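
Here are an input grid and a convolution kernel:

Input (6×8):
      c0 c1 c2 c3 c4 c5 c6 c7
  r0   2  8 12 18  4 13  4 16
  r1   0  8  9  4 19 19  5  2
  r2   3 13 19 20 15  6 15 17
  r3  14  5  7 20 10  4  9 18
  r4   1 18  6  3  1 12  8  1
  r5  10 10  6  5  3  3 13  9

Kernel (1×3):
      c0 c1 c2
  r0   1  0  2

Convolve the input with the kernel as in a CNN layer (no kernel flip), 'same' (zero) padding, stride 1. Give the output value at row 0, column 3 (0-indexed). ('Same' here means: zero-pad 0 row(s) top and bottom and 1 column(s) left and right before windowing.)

The receptive field on the zero-padded input at this output position is [12 18 4]. Elementwise product with the kernel and sum: 12·1 + 4·2.

20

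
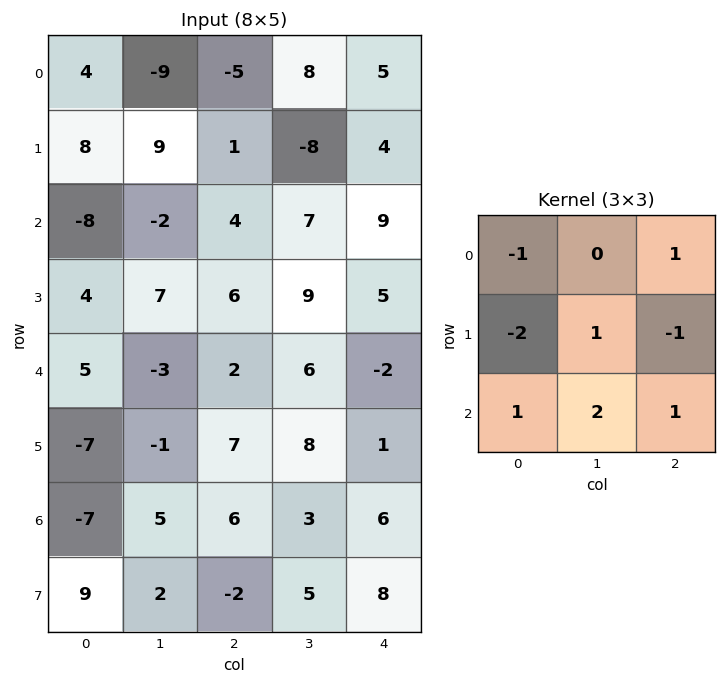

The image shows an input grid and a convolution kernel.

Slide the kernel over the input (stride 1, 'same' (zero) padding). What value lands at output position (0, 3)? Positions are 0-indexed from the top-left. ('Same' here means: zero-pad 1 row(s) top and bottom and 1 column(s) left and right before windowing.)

The receptive field on the zero-padded input at this output position is [0 0 0 / -5 8 5 / 1 -8 4]. Elementwise product with the kernel and sum: 0·-1 + 0·1 + -5·-2 + 8·1 + 5·-1 + 1·1 + -8·2 + 4·1.

2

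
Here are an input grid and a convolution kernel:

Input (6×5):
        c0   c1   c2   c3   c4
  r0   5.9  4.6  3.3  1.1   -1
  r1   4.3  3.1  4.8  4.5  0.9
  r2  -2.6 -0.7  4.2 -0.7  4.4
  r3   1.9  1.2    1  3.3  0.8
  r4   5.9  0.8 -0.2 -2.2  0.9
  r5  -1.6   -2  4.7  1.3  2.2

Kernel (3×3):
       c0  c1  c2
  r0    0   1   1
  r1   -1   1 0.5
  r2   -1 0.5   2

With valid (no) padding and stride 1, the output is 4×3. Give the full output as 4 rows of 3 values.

Output[0,0]: The receptive field on the input at this output position is [5.9 4.6 3.3 / 4.3 3.1 4.8 / -2.6 -0.7 4.2]. Elementwise product with the kernel and sum: 4.6·1 + 3.3·1 + 4.3·-1 + 3.1·1 + 4.8·0.5 + -2.6·-1 + -0.7·0.5 + 4.2·2.

19.75 9.75 4.5
12.6 19.75 4.95
-2.6 -0.35 7.3
7 9.15 2.9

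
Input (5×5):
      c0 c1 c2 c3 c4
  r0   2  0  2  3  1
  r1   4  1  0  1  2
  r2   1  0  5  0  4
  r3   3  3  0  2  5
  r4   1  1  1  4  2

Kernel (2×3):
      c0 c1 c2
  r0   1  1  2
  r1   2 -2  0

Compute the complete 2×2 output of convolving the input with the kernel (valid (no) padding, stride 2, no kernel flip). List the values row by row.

Output[0,0]: The receptive field on the input at this output position is [2 0 2 / 4 1 0]. Elementwise product with the kernel and sum: 2·1 + 0·1 + 2·2 + 4·2 + 1·-2.
Output[0,1]: The receptive field on the input at this output position is [2 3 1 / 0 1 2]. Elementwise product with the kernel and sum: 2·1 + 3·1 + 1·2 + 0·2 + 1·-2.

12 5
11 9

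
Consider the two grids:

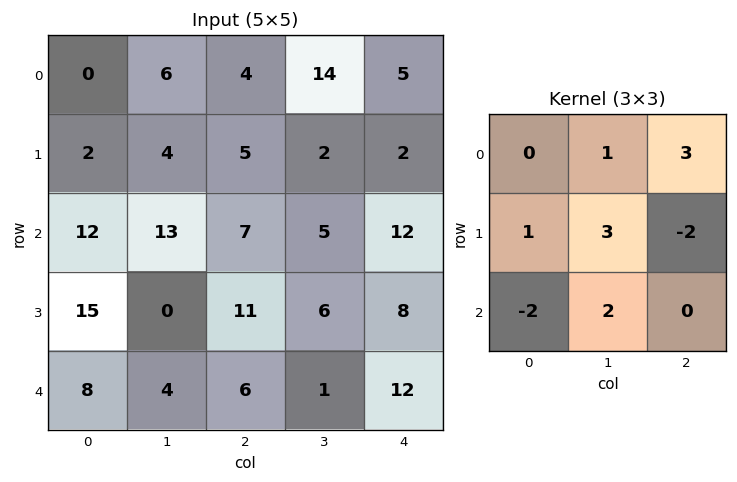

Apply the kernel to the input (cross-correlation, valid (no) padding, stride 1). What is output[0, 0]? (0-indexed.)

The receptive field on the input at this output position is [0 6 4 / 2 4 5 / 12 13 7]. Elementwise product with the kernel and sum: 6·1 + 4·3 + 2·1 + 4·3 + 5·-2 + 12·-2 + 13·2.

24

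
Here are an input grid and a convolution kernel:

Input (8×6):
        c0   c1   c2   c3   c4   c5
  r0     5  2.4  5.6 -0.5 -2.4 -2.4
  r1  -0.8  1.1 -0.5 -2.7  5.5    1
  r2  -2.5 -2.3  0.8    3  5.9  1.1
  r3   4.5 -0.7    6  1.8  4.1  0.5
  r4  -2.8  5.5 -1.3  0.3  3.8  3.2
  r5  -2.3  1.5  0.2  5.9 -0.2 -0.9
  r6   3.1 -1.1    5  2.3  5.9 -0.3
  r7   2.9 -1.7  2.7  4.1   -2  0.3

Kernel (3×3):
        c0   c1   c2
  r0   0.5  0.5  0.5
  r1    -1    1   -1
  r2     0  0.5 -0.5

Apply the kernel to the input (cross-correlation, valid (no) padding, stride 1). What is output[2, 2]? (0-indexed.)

-5.2

The receptive field on the input at this output position is [0.8 3 5.9 / 6 1.8 4.1 / -1.3 0.3 3.8]. Elementwise product with the kernel and sum: 0.8·0.5 + 3·0.5 + 5.9·0.5 + 6·-1 + 1.8·1 + 4.1·-1 + 0.3·0.5 + 3.8·-0.5.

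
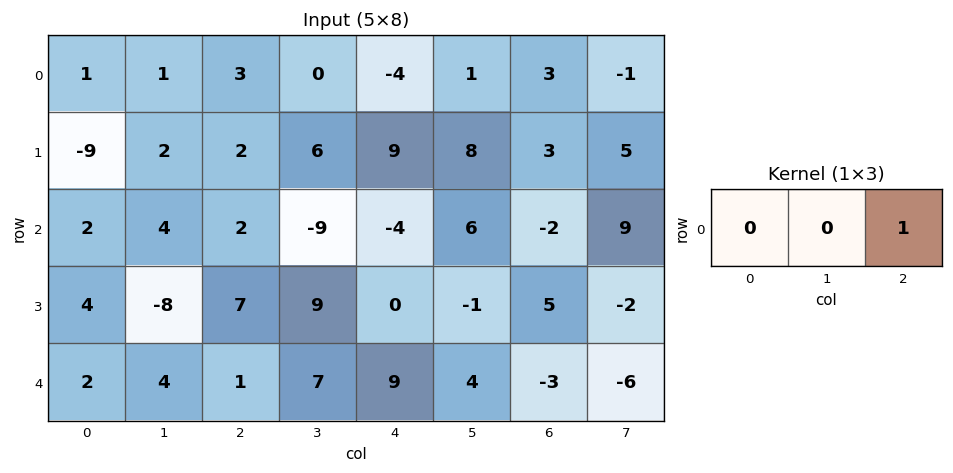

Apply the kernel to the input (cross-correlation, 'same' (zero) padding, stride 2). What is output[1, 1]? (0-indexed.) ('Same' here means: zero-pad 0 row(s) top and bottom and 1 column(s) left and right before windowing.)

-9

The receptive field on the zero-padded input at this output position is [4 2 -9]. Elementwise product with the kernel and sum: -9·1.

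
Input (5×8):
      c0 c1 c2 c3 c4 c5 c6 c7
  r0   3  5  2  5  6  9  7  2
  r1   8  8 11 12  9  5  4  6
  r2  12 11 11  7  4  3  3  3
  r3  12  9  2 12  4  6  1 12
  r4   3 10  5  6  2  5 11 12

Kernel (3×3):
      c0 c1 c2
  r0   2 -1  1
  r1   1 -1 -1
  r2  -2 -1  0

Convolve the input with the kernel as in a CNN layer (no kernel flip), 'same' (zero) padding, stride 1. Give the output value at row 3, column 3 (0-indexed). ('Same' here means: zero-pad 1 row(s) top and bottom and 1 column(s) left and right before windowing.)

The receptive field on the zero-padded input at this output position is [11 7 4 / 2 12 4 / 5 6 2]. Elementwise product with the kernel and sum: 11·2 + 7·-1 + 4·1 + 2·1 + 12·-1 + 4·-1 + 5·-2 + 6·-1.

-11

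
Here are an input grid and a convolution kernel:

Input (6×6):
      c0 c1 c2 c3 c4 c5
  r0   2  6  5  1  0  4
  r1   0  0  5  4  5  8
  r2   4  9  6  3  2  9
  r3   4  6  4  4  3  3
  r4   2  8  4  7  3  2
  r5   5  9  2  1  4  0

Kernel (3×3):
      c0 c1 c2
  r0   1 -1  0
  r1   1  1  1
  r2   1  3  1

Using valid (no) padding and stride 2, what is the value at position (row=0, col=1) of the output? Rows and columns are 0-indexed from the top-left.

The receptive field on the input at this output position is [5 1 0 / 5 4 5 / 6 3 2]. Elementwise product with the kernel and sum: 5·1 + 1·-1 + 5·1 + 4·1 + 5·1 + 6·1 + 3·3 + 2·1.

35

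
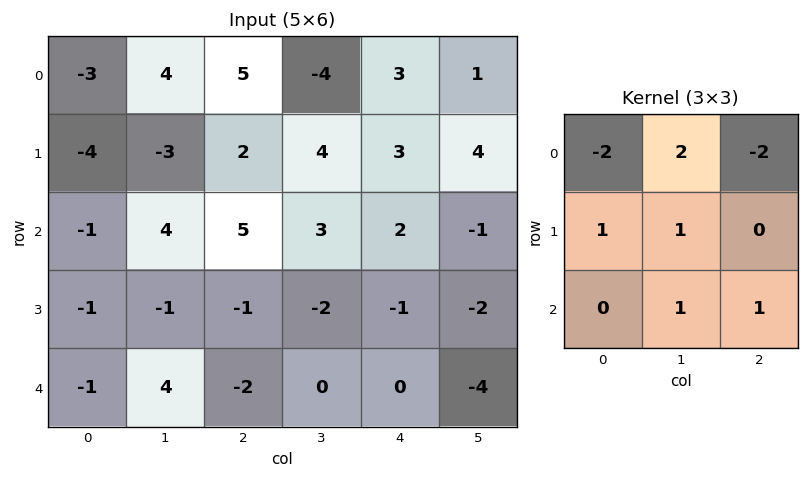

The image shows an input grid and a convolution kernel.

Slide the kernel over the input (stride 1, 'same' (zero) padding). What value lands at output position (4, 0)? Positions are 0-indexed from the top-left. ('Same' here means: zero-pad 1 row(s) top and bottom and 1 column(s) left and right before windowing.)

The receptive field on the zero-padded input at this output position is [0 -1 -1 / 0 -1 4 / 0 0 0]. Elementwise product with the kernel and sum: 0·-2 + -1·2 + -1·-2 + 0·1 + -1·1 + 0·1 + 0·1.

-1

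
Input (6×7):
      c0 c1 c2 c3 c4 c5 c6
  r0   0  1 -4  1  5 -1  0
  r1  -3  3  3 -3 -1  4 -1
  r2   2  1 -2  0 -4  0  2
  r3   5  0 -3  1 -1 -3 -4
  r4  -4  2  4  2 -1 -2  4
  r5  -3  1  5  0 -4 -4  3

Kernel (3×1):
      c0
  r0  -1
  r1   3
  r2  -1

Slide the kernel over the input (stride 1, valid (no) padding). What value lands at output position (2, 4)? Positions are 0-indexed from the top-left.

The receptive field on the input at this output position is [-4 / -1 / -1]. Elementwise product with the kernel and sum: -4·-1 + -1·3 + -1·-1.

2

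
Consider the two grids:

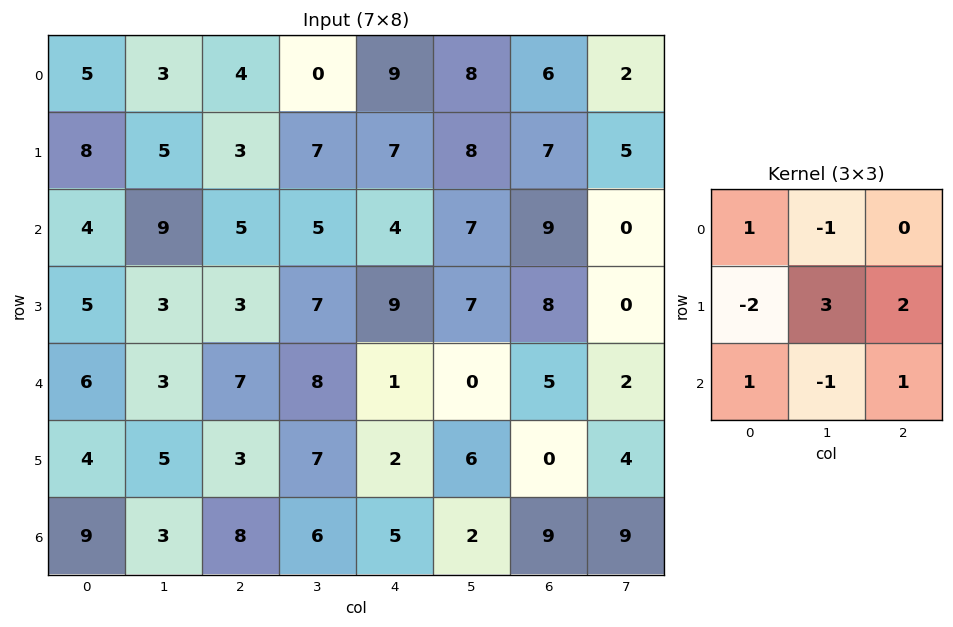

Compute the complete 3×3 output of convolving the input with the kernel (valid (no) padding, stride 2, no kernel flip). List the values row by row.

7 37 31
10 33 22
30 25 27

Output[0,0]: The receptive field on the input at this output position is [5 3 4 / 8 5 3 / 4 9 5]. Elementwise product with the kernel and sum: 5·1 + 3·-1 + 8·-2 + 5·3 + 3·2 + 4·1 + 9·-1 + 5·1.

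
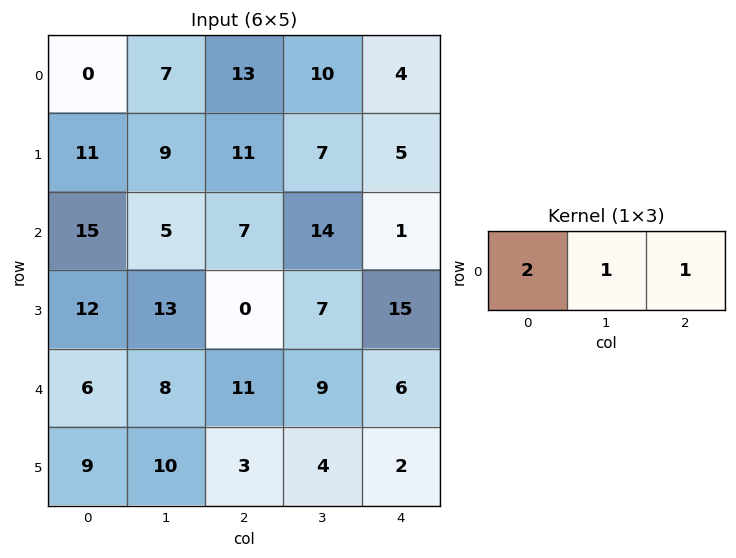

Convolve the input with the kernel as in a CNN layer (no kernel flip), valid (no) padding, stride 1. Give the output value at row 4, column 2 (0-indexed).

The receptive field on the input at this output position is [11 9 6]. Elementwise product with the kernel and sum: 11·2 + 9·1 + 6·1.

37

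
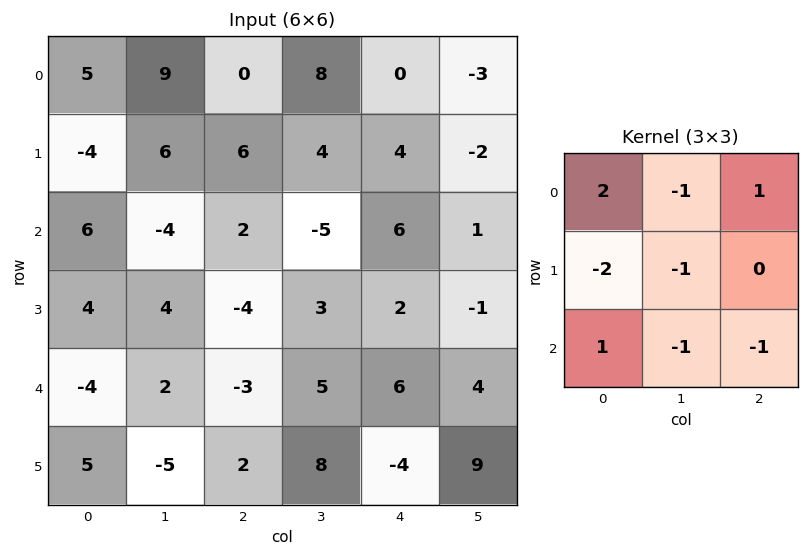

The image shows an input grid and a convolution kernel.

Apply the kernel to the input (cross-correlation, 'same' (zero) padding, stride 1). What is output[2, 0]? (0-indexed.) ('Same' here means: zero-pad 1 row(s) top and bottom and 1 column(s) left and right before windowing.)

The receptive field on the zero-padded input at this output position is [0 -4 6 / 0 6 -4 / 0 4 4]. Elementwise product with the kernel and sum: 0·2 + -4·-1 + 6·1 + 0·-2 + 6·-1 + 0·1 + 4·-1 + 4·-1.

-4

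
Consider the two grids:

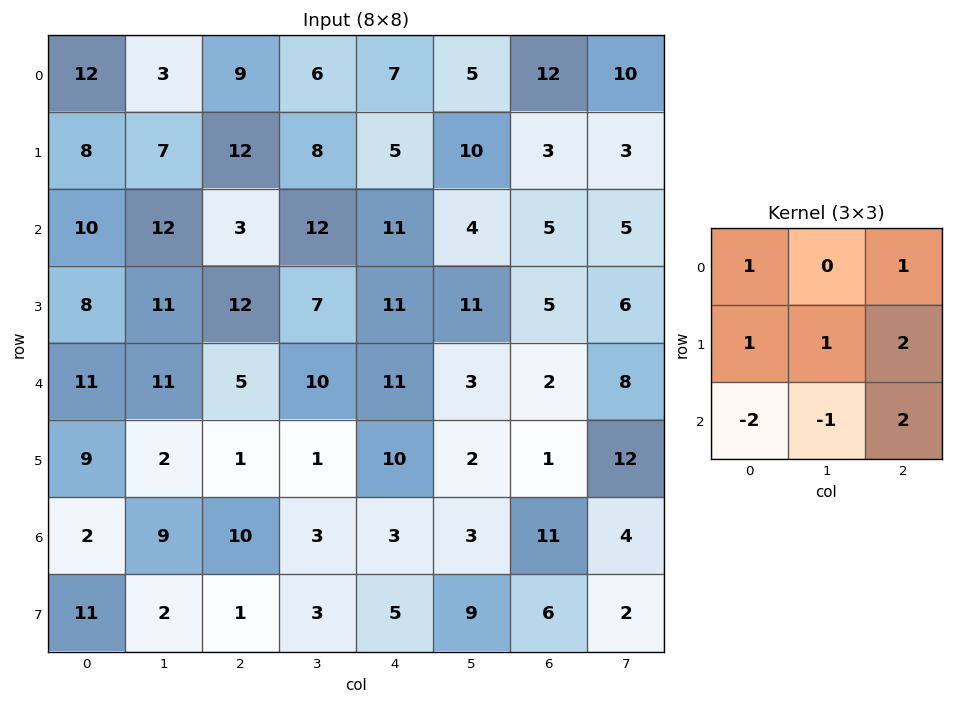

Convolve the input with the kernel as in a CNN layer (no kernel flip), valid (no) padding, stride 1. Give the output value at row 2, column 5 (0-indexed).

The receptive field on the input at this output position is [4 5 5 / 11 5 6 / 3 2 8]. Elementwise product with the kernel and sum: 4·1 + 5·1 + 11·1 + 5·1 + 6·2 + 3·-2 + 2·-1 + 8·2.

45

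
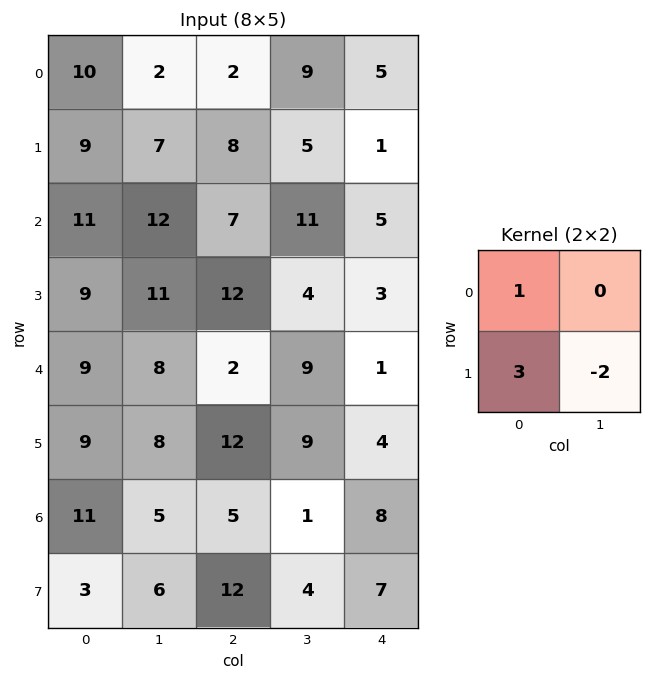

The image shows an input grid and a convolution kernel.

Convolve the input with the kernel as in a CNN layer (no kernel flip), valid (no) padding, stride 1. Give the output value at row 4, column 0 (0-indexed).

20

The receptive field on the input at this output position is [9 8 / 9 8]. Elementwise product with the kernel and sum: 9·1 + 9·3 + 8·-2.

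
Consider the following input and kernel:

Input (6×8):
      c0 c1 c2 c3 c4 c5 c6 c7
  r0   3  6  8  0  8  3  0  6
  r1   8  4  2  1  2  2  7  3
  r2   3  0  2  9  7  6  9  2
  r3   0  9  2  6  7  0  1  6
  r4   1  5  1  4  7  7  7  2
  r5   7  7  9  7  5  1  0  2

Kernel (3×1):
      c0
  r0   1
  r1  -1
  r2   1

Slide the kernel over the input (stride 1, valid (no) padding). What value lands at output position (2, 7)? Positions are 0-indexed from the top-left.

-2

The receptive field on the input at this output position is [2 / 6 / 2]. Elementwise product with the kernel and sum: 2·1 + 6·-1 + 2·1.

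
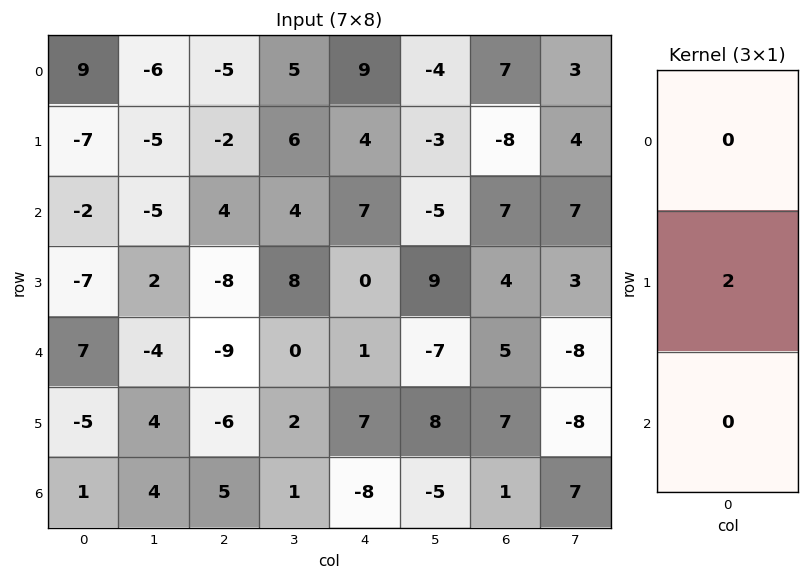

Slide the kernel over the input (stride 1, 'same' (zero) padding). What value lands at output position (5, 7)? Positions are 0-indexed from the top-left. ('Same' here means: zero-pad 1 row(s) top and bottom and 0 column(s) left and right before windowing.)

-16

The receptive field on the zero-padded input at this output position is [-8 / -8 / 7]. Elementwise product with the kernel and sum: -8·2.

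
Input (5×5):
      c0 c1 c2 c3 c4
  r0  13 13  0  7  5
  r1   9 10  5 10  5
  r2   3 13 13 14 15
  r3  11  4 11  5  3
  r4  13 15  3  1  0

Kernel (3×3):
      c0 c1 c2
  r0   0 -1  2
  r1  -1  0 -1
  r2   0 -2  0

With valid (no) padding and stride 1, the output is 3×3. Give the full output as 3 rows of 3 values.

-53 -32 -35
-24 -34 -38
-39 0 0

Output[0,0]: The receptive field on the input at this output position is [13 13 0 / 9 10 5 / 3 13 13]. Elementwise product with the kernel and sum: 13·-1 + 0·2 + 9·-1 + 5·-1 + 13·-2.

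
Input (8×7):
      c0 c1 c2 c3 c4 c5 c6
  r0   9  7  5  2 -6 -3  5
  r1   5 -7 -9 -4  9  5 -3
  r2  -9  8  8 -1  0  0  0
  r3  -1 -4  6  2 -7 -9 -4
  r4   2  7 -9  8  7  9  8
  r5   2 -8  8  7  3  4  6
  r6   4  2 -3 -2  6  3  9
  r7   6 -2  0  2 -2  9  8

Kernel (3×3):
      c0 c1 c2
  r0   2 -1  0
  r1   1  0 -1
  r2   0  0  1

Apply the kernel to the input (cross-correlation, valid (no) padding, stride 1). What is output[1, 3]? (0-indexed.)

The receptive field on the input at this output position is [-4 9 5 / -1 0 0 / 2 -7 -9]. Elementwise product with the kernel and sum: -4·2 + 9·-1 + -1·1 + 0·-1 + -9·1.

-27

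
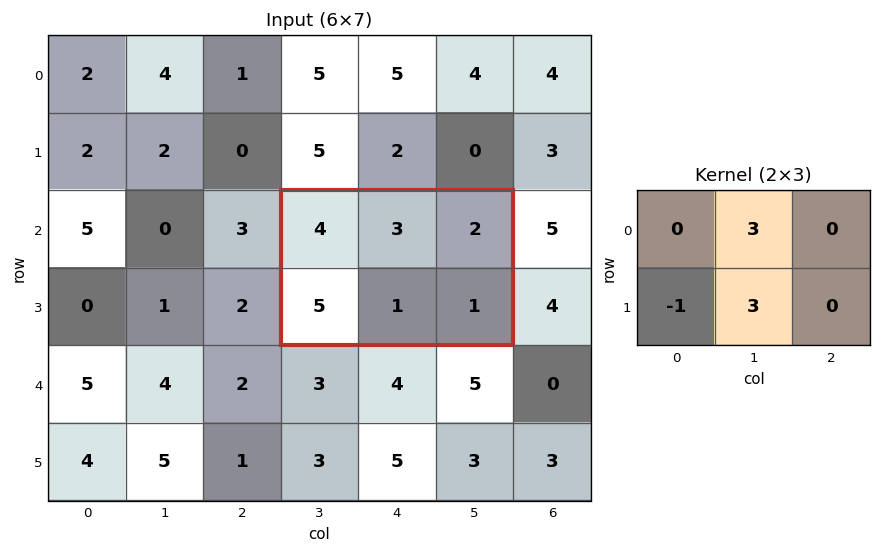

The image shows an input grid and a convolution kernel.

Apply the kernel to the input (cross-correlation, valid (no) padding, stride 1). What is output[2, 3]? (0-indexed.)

The receptive field on the input at this output position is [4 3 2 / 5 1 1]. Elementwise product with the kernel and sum: 3·3 + 5·-1 + 1·3.

7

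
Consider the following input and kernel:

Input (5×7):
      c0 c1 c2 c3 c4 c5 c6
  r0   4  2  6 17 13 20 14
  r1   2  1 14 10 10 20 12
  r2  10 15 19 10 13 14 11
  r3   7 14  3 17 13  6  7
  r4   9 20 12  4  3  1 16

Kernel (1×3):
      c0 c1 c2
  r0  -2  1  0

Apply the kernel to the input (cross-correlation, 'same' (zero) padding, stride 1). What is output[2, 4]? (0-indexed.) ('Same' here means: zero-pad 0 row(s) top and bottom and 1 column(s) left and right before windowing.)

-7

The receptive field on the zero-padded input at this output position is [10 13 14]. Elementwise product with the kernel and sum: 10·-2 + 13·1.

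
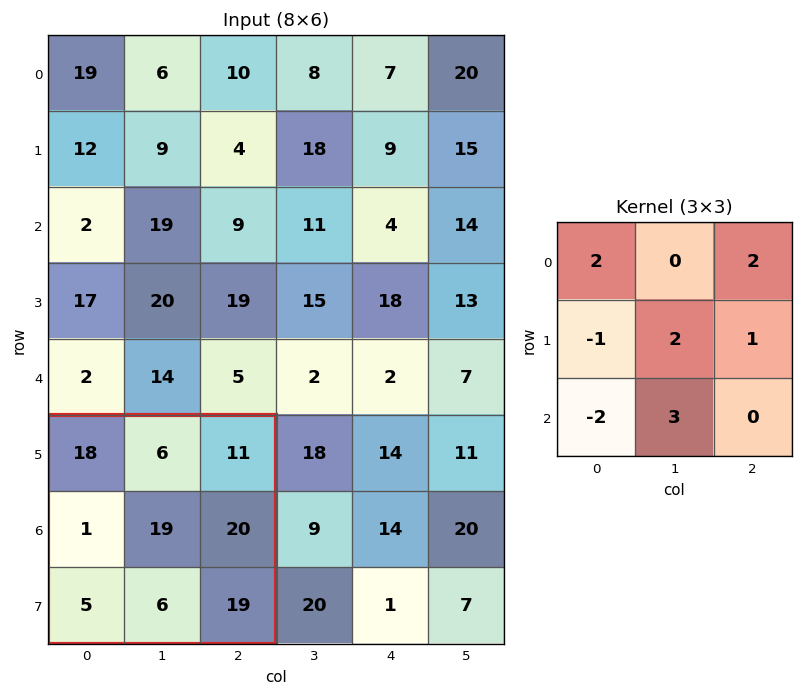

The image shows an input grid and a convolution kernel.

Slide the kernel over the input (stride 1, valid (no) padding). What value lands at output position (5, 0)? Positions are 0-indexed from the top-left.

The receptive field on the input at this output position is [18 6 11 / 1 19 20 / 5 6 19]. Elementwise product with the kernel and sum: 18·2 + 11·2 + 1·-1 + 19·2 + 20·1 + 5·-2 + 6·3.

123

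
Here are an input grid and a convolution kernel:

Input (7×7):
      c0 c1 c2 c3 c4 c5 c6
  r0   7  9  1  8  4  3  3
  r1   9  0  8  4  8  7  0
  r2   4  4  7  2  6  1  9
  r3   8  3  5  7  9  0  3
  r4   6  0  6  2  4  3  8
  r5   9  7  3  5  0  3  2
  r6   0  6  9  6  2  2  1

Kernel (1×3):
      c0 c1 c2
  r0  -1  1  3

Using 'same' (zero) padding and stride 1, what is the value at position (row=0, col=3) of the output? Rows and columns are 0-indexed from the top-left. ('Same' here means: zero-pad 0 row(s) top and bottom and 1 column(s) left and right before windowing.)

19

The receptive field on the zero-padded input at this output position is [1 8 4]. Elementwise product with the kernel and sum: 1·-1 + 8·1 + 4·3.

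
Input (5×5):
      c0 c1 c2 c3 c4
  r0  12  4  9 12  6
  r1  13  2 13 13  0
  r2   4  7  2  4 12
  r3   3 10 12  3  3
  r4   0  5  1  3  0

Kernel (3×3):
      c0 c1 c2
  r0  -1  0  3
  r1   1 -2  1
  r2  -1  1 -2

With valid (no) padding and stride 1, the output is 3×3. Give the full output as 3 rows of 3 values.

Output[0,0]: The receptive field on the input at this output position is [12 4 9 / 13 2 13 / 4 7 2]. Elementwise product with the kernel and sum: 12·-1 + 9·3 + 13·1 + 2·-2 + 13·1 + 4·-1 + 7·1 + 2·-2.

36 8 -26
1 40 -22
0 -16 45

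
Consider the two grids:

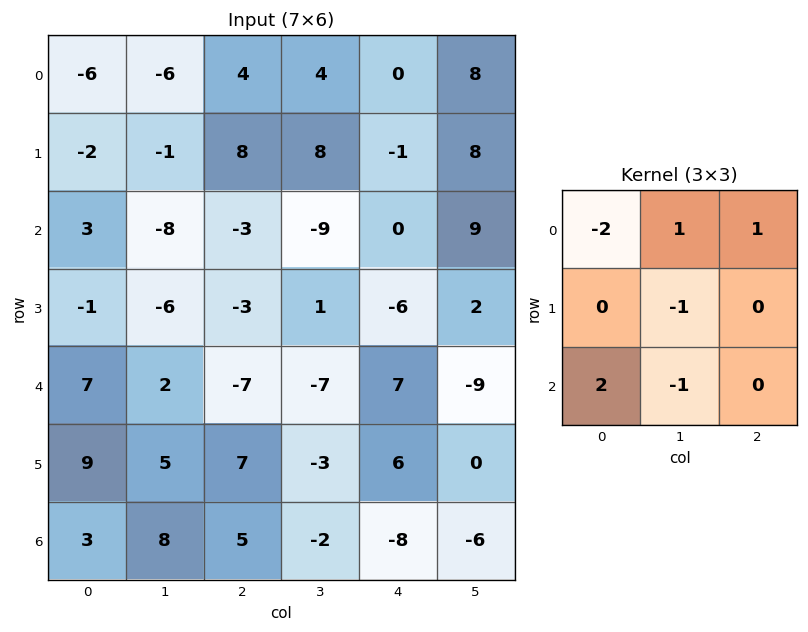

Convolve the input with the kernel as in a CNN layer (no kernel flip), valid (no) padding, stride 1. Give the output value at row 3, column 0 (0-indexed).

4

The receptive field on the input at this output position is [-1 -6 -3 / 7 2 -7 / 9 5 7]. Elementwise product with the kernel and sum: -1·-2 + -6·1 + -3·1 + 2·-1 + 9·2 + 5·-1.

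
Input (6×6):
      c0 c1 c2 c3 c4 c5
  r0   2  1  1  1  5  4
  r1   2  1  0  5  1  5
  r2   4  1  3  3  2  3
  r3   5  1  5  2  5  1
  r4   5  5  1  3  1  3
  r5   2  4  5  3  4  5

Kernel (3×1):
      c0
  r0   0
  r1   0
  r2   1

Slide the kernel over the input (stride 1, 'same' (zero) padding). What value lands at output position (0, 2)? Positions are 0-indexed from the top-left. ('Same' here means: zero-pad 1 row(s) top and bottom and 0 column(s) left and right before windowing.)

The receptive field on the zero-padded input at this output position is [0 / 1 / 0]. Elementwise product with the kernel and sum: 0·1.

0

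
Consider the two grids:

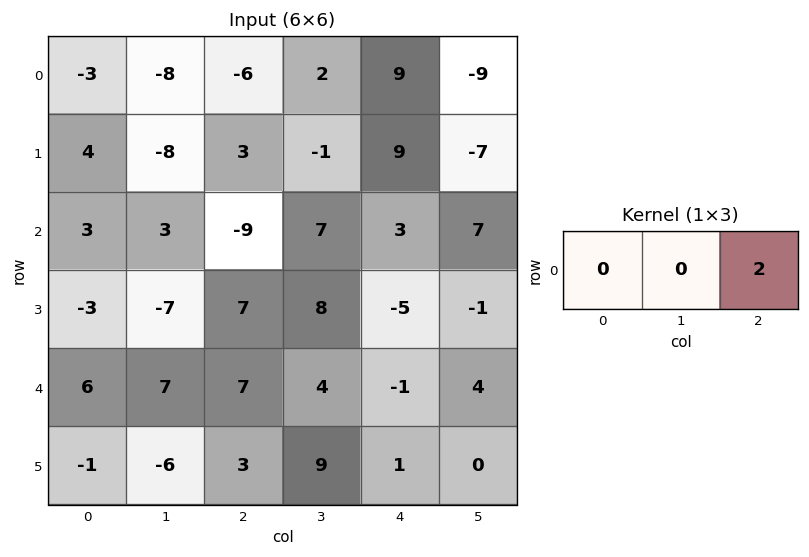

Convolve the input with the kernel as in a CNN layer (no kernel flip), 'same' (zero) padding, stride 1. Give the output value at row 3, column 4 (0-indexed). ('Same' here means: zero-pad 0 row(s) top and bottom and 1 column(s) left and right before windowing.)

The receptive field on the zero-padded input at this output position is [8 -5 -1]. Elementwise product with the kernel and sum: -1·2.

-2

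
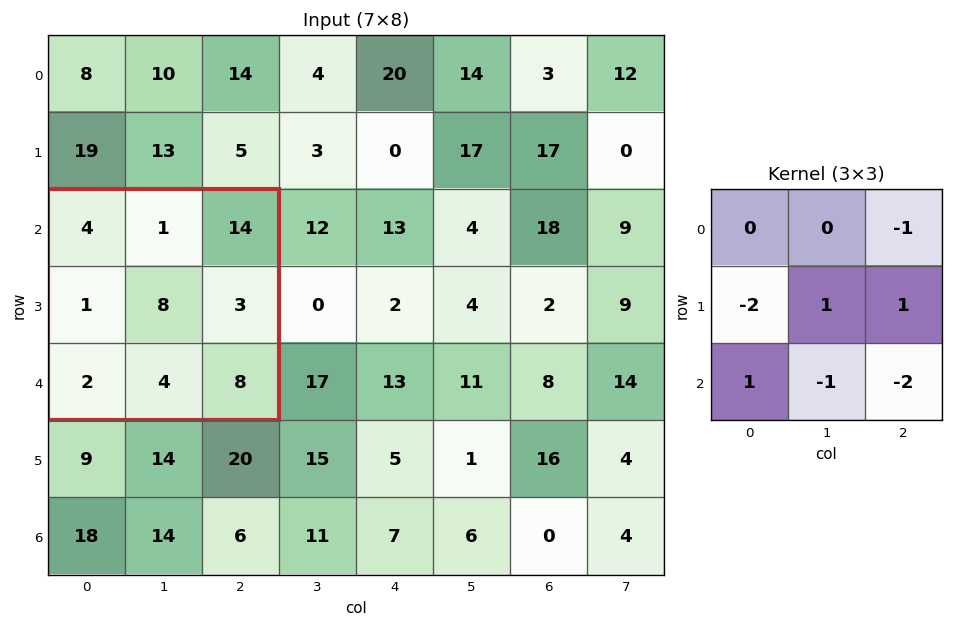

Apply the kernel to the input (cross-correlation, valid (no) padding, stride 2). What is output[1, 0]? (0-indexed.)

The receptive field on the input at this output position is [4 1 14 / 1 8 3 / 2 4 8]. Elementwise product with the kernel and sum: 14·-1 + 1·-2 + 8·1 + 3·1 + 2·1 + 4·-1 + 8·-2.

-23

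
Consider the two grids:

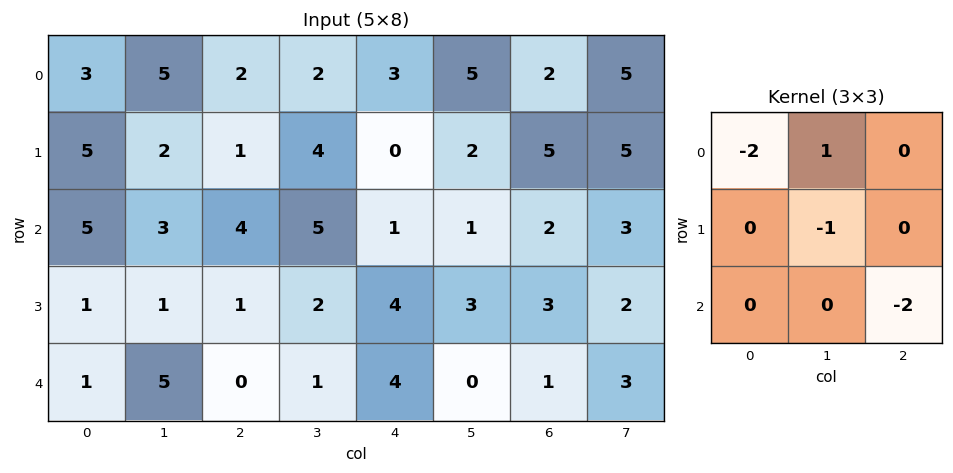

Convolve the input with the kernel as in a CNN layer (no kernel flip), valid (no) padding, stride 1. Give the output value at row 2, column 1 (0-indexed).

The receptive field on the input at this output position is [3 4 5 / 1 1 2 / 5 0 1]. Elementwise product with the kernel and sum: 3·-2 + 4·1 + 1·-1 + 1·-2.

-5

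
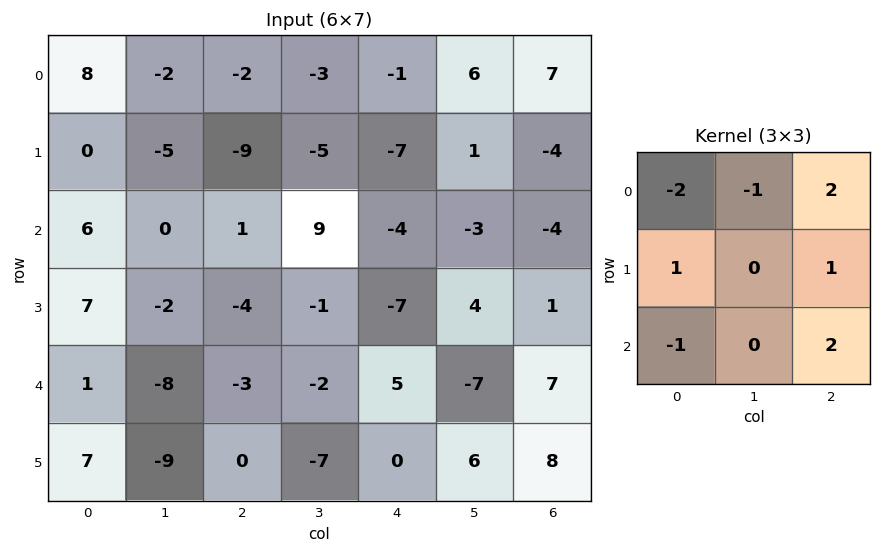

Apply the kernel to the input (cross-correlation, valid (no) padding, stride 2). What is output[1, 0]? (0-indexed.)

-14

The receptive field on the input at this output position is [6 0 1 / 7 -2 -4 / 1 -8 -3]. Elementwise product with the kernel and sum: 6·-2 + 0·-1 + 1·2 + 7·1 + -4·1 + 1·-1 + -3·2.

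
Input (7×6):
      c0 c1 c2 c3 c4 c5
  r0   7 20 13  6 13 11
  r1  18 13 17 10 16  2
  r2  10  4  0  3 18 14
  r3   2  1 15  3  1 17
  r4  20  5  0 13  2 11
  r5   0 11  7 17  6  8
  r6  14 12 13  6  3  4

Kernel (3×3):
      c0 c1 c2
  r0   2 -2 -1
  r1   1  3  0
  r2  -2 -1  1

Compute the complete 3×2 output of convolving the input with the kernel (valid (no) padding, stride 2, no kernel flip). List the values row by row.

-6 63
-28 -11
36 1

Output[0,0]: The receptive field on the input at this output position is [7 20 13 / 18 13 17 / 10 4 0]. Elementwise product with the kernel and sum: 7·2 + 20·-2 + 13·-1 + 18·1 + 13·3 + 10·-2 + 4·-1 + 0·1.
Output[0,1]: The receptive field on the input at this output position is [13 6 13 / 17 10 16 / 0 3 18]. Elementwise product with the kernel and sum: 13·2 + 6·-2 + 13·-1 + 17·1 + 10·3 + 0·-2 + 3·-1 + 18·1.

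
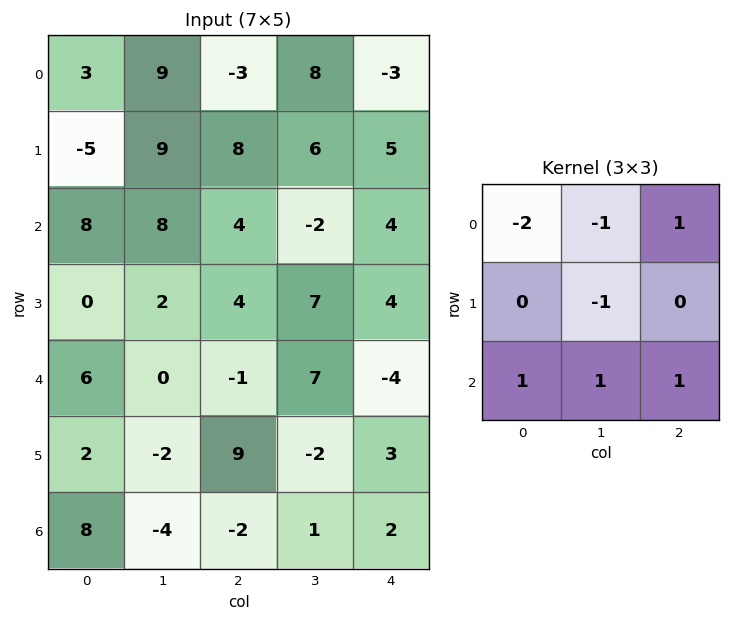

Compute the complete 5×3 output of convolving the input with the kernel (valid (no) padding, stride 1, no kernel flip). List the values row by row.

-7 -5 -5
7 -11 0
-17 -20 -7
11 5 -8
-9 -6 -6

Output[0,0]: The receptive field on the input at this output position is [3 9 -3 / -5 9 8 / 8 8 4]. Elementwise product with the kernel and sum: 3·-2 + 9·-1 + -3·1 + 9·-1 + 8·1 + 8·1 + 4·1.
Output[0,1]: The receptive field on the input at this output position is [9 -3 8 / 9 8 6 / 8 4 -2]. Elementwise product with the kernel and sum: 9·-2 + -3·-1 + 8·1 + 8·-1 + 8·1 + 4·1 + -2·1.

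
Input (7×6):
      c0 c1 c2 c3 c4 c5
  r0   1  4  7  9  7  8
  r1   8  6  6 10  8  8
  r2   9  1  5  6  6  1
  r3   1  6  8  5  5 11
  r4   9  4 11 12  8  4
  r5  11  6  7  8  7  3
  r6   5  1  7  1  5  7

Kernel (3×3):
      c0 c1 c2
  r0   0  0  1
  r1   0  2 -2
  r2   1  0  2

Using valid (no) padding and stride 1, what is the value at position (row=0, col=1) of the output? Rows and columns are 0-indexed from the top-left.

14

The receptive field on the input at this output position is [4 7 9 / 6 6 10 / 1 5 6]. Elementwise product with the kernel and sum: 9·1 + 6·2 + 10·-2 + 1·1 + 6·2.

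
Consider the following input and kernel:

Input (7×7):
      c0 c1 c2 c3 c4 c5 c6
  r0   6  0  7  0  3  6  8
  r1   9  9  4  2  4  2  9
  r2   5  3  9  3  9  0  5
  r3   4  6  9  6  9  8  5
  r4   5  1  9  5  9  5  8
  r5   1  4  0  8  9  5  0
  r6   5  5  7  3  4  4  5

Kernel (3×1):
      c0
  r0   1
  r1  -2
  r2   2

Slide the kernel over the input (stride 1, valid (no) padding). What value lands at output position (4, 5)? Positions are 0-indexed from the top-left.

The receptive field on the input at this output position is [5 / 5 / 4]. Elementwise product with the kernel and sum: 5·1 + 5·-2 + 4·2.

3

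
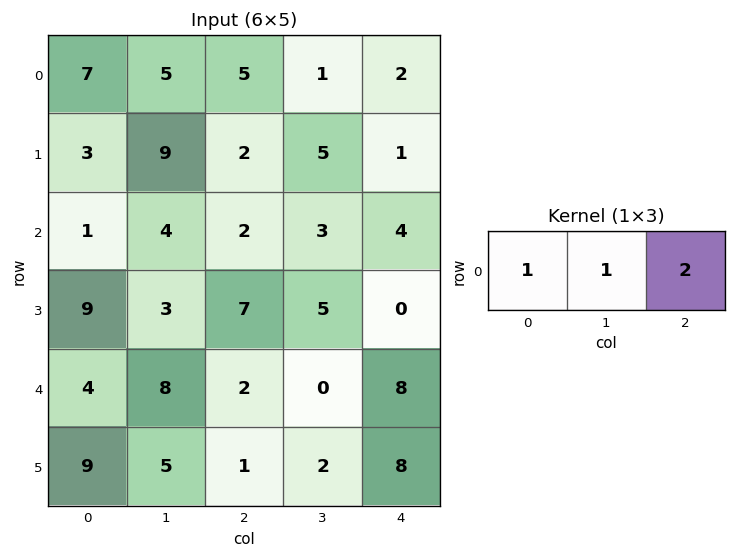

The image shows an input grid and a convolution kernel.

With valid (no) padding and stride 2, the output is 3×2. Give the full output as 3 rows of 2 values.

Output[0,0]: The receptive field on the input at this output position is [7 5 5]. Elementwise product with the kernel and sum: 7·1 + 5·1 + 5·2.

22 10
9 13
16 18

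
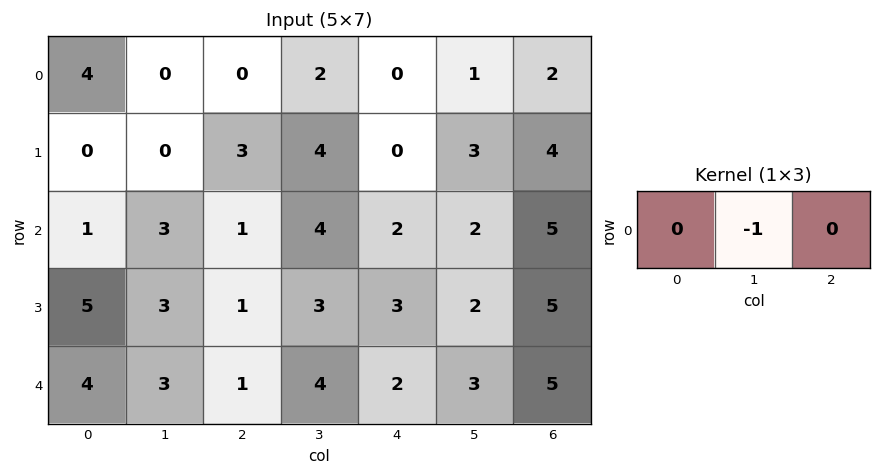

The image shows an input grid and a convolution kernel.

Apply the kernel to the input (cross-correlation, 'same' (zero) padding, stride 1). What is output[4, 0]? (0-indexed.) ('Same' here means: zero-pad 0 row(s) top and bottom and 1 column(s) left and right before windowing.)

The receptive field on the zero-padded input at this output position is [0 4 3]. Elementwise product with the kernel and sum: 4·-1.

-4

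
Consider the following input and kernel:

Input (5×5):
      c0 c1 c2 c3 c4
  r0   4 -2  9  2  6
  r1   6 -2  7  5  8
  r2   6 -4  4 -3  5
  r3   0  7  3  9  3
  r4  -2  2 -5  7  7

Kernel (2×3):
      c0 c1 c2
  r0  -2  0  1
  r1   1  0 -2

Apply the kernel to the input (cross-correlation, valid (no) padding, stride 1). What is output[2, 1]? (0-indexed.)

The receptive field on the input at this output position is [-4 4 -3 / 7 3 9]. Elementwise product with the kernel and sum: -4·-2 + -3·1 + 7·1 + 9·-2.

-6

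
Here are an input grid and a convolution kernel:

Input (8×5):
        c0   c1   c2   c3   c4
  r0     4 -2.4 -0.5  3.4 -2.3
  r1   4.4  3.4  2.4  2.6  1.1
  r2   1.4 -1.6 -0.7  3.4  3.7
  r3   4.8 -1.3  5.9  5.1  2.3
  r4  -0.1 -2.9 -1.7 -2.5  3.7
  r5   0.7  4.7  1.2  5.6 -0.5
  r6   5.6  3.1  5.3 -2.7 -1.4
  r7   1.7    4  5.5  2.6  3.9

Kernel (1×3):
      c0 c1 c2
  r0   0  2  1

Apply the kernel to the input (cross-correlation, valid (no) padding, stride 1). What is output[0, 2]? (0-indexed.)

The receptive field on the input at this output position is [-0.5 3.4 -2.3]. Elementwise product with the kernel and sum: 3.4·2 + -2.3·1.

4.5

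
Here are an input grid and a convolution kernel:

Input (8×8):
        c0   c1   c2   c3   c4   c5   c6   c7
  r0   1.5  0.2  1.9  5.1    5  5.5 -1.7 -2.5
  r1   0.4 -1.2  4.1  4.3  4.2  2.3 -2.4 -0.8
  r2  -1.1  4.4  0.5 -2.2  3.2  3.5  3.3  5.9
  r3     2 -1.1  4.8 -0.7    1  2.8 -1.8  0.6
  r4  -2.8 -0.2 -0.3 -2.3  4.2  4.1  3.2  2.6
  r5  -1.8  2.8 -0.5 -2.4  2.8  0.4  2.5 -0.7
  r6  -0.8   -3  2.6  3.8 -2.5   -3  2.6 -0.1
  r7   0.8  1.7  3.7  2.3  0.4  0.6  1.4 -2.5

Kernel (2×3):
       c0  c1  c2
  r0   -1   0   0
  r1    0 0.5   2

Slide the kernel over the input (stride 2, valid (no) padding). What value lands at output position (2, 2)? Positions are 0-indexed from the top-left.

The receptive field on the input at this output position is [4.2 4.1 3.2 / 2.8 0.4 2.5]. Elementwise product with the kernel and sum: 4.2·-1 + 0.4·0.5 + 2.5·2.

1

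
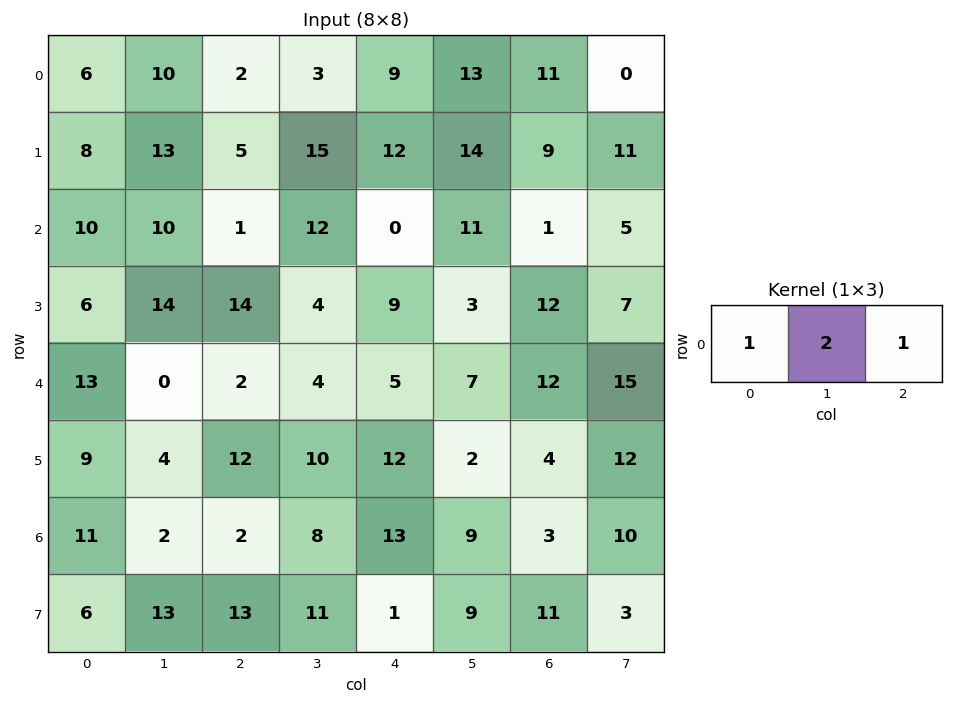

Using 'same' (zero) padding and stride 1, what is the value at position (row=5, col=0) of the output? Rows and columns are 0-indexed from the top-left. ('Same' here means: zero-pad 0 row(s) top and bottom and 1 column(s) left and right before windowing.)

The receptive field on the zero-padded input at this output position is [0 9 4]. Elementwise product with the kernel and sum: 0·1 + 9·2 + 4·1.

22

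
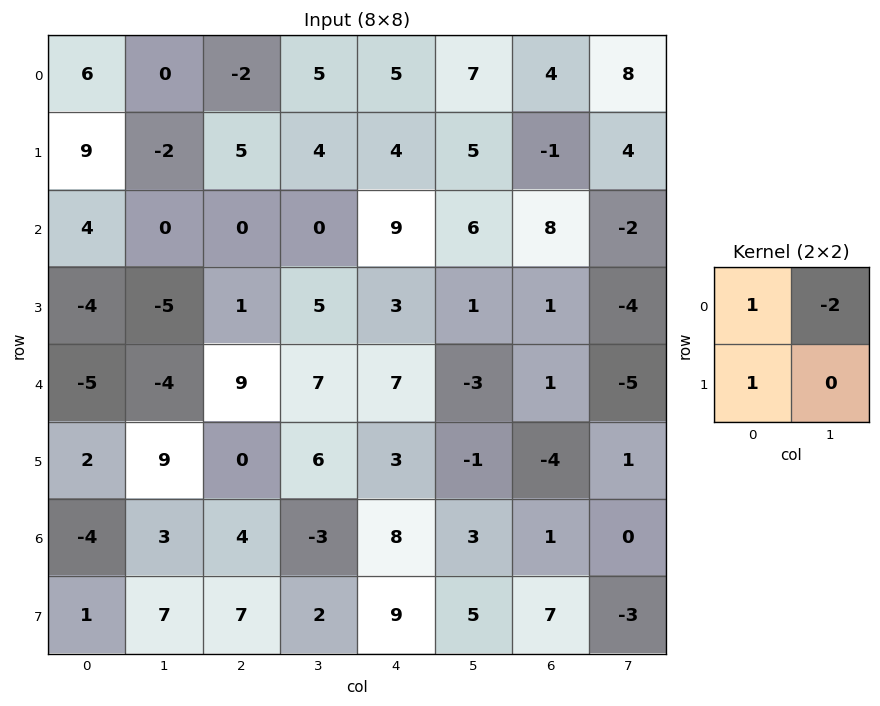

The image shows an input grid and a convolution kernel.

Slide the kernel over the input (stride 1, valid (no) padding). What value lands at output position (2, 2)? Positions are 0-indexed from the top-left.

1

The receptive field on the input at this output position is [0 0 / 1 5]. Elementwise product with the kernel and sum: 0·1 + 0·-2 + 1·1.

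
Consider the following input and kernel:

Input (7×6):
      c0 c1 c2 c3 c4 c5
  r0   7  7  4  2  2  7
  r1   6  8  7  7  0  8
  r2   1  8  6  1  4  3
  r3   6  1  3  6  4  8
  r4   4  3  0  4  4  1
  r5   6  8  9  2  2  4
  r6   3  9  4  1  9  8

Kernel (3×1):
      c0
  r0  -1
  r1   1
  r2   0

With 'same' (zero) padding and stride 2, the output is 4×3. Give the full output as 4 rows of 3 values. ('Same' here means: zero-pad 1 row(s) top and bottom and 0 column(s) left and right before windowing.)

Output[0,0]: The receptive field on the zero-padded input at this output position is [0 / 7 / 6]. Elementwise product with the kernel and sum: 0·-1 + 7·1.

7 4 2
-5 -1 4
-2 -3 0
-3 -5 7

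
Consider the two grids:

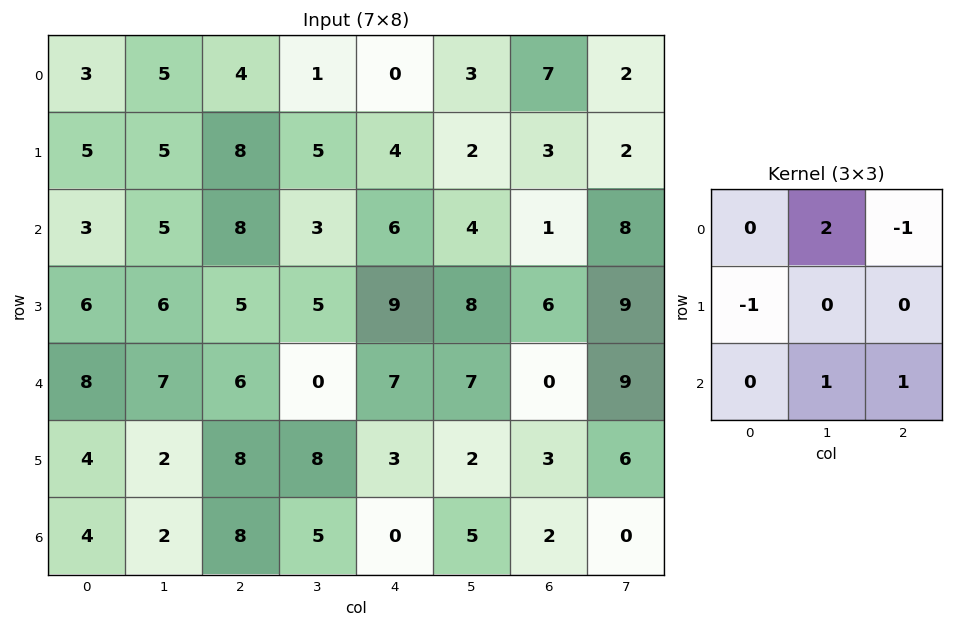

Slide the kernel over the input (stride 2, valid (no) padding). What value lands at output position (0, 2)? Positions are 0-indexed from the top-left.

The receptive field on the input at this output position is [0 3 7 / 4 2 3 / 6 4 1]. Elementwise product with the kernel and sum: 3·2 + 7·-1 + 4·-1 + 4·1 + 1·1.

0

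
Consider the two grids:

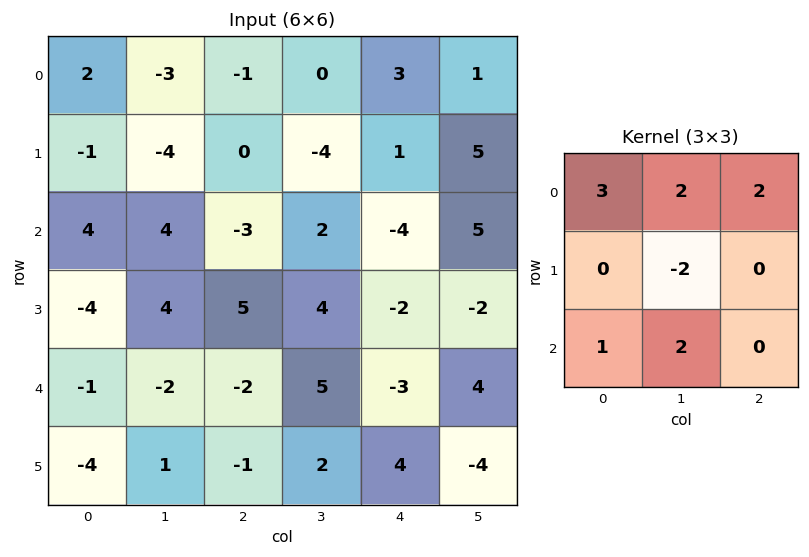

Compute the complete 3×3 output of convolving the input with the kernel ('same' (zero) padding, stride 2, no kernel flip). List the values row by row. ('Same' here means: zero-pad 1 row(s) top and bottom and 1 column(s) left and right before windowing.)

Output[0,0]: The receptive field on the zero-padded input at this output position is [0 0 0 / 0 2 -3 / 0 -1 -4]. Elementwise product with the kernel and sum: 0·3 + 0·2 + 0·2 + 2·-2 + 0·1 + -1·2.

-6 -2 -8
-26 0 8
-6 33 20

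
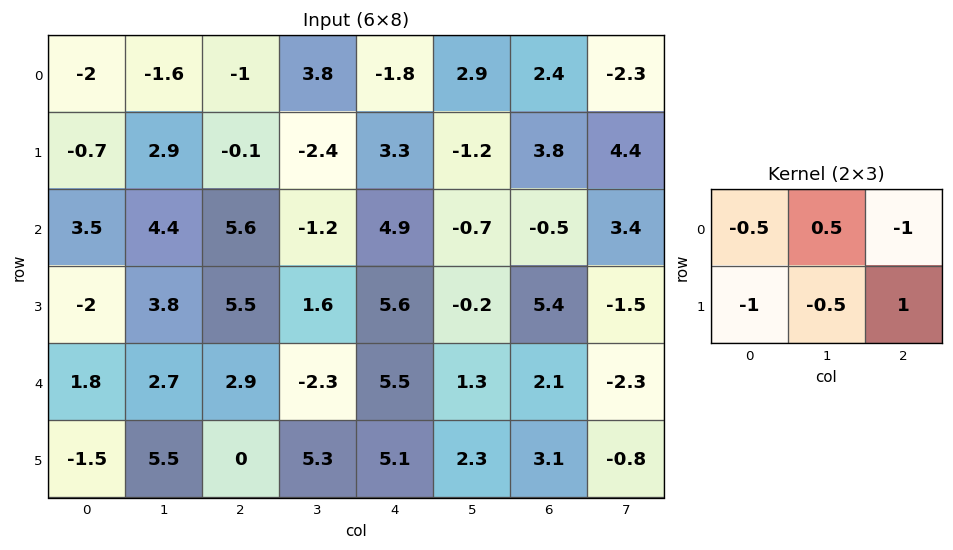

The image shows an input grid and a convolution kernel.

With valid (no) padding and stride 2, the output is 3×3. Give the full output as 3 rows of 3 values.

0.35 8.8 1.05
0.45 -9 -2.4
-3.7 -5.65 -7.35

Output[0,0]: The receptive field on the input at this output position is [-2 -1.6 -1 / -0.7 2.9 -0.1]. Elementwise product with the kernel and sum: -2·-0.5 + -1.6·0.5 + -1·-1 + -0.7·-1 + 2.9·-0.5 + -0.1·1.
Output[0,1]: The receptive field on the input at this output position is [-1 3.8 -1.8 / -0.1 -2.4 3.3]. Elementwise product with the kernel and sum: -1·-0.5 + 3.8·0.5 + -1.8·-1 + -0.1·-1 + -2.4·-0.5 + 3.3·1.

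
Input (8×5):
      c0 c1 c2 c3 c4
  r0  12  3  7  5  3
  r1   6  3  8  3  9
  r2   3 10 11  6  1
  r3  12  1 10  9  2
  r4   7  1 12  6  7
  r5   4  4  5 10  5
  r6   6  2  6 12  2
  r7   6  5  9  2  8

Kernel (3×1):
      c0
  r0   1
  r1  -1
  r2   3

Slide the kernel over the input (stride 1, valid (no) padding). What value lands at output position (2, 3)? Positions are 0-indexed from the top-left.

15

The receptive field on the input at this output position is [6 / 9 / 6]. Elementwise product with the kernel and sum: 6·1 + 9·-1 + 6·3.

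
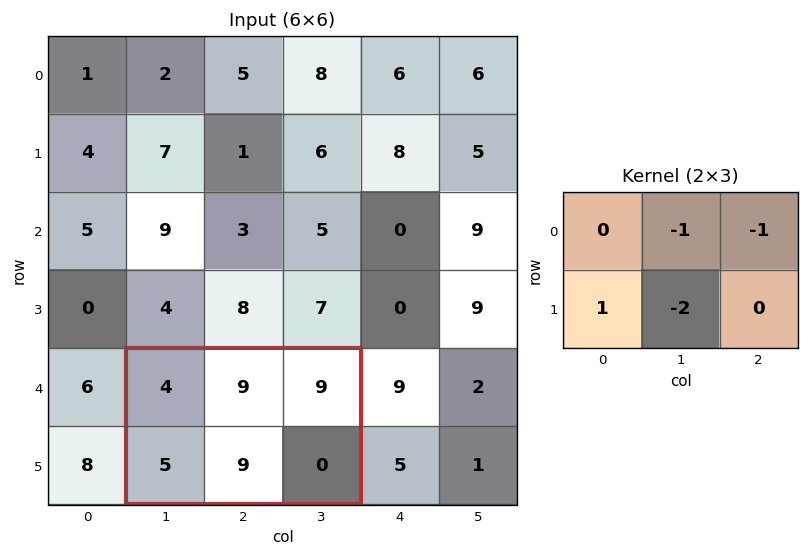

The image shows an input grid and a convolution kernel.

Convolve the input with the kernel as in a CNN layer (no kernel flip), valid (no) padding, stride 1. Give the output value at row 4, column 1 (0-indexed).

-31

The receptive field on the input at this output position is [4 9 9 / 5 9 0]. Elementwise product with the kernel and sum: 9·-1 + 9·-1 + 5·1 + 9·-2.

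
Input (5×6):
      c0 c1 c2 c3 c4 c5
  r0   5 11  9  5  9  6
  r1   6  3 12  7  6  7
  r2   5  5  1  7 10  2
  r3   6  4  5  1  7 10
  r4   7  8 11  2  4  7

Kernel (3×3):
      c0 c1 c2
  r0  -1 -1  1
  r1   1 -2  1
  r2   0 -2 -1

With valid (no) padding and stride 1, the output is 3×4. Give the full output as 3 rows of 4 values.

Output[0,0]: The receptive field on the input at this output position is [5 11 9 / 6 3 12 / 5 5 1]. Elementwise product with the kernel and sum: 5·-1 + 11·-1 + 9·1 + 6·1 + 3·-2 + 12·1 + 5·-2 + 1·-1.

-6 -38 -25 -28
-14 -9 -25 -41
-33 -28 4 -33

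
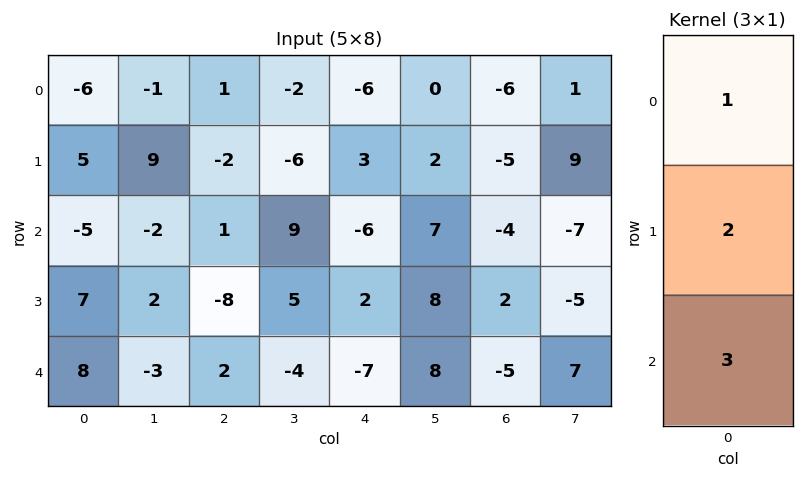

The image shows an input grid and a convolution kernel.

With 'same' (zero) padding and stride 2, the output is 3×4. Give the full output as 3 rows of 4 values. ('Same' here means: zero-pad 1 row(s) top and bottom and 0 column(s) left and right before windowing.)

3 -4 -3 -27
16 -24 -3 -7
23 -4 -12 -8

Output[0,0]: The receptive field on the zero-padded input at this output position is [0 / -6 / 5]. Elementwise product with the kernel and sum: 0·1 + -6·2 + 5·3.
Output[0,1]: The receptive field on the zero-padded input at this output position is [0 / 1 / -2]. Elementwise product with the kernel and sum: 0·1 + 1·2 + -2·3.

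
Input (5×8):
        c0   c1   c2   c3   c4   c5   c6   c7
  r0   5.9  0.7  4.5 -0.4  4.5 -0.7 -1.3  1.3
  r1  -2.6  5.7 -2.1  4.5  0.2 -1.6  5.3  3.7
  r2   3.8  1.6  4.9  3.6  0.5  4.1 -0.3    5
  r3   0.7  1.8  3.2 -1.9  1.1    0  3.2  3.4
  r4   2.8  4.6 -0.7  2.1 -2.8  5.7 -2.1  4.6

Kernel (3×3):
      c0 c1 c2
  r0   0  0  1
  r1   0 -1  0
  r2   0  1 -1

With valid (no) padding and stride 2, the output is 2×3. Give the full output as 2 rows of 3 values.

-4.5 3.1 4.7
8.4 7.3 7.5

Output[0,0]: The receptive field on the input at this output position is [5.9 0.7 4.5 / -2.6 5.7 -2.1 / 3.8 1.6 4.9]. Elementwise product with the kernel and sum: 4.5·1 + 5.7·-1 + 1.6·1 + 4.9·-1.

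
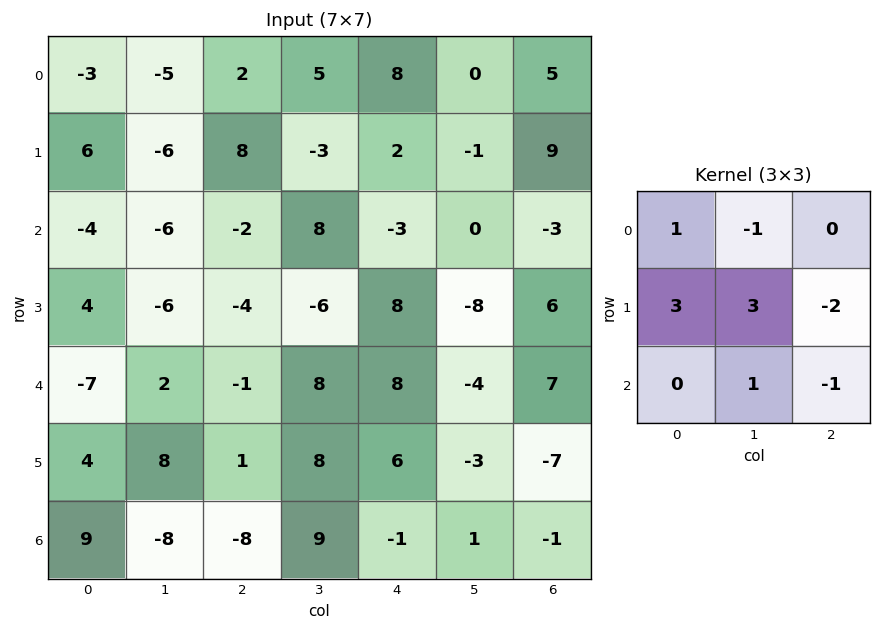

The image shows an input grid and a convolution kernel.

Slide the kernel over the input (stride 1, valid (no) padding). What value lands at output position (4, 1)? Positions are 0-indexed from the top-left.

The receptive field on the input at this output position is [2 -1 8 / 8 1 8 / -8 -8 9]. Elementwise product with the kernel and sum: 2·1 + -1·-1 + 8·3 + 1·3 + 8·-2 + -8·1 + 9·-1.

-3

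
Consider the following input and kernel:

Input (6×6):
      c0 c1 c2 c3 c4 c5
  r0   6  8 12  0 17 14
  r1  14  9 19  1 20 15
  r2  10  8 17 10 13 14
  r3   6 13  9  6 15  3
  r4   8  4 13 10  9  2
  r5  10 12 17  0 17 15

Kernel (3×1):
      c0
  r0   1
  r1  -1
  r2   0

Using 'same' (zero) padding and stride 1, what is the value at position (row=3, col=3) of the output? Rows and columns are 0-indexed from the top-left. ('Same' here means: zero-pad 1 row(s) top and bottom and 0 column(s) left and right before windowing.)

The receptive field on the zero-padded input at this output position is [10 / 6 / 10]. Elementwise product with the kernel and sum: 10·1 + 6·-1.

4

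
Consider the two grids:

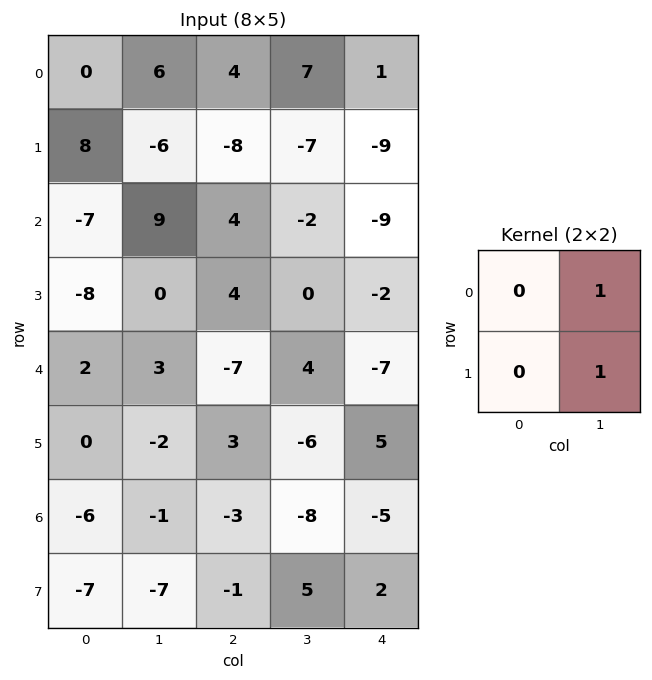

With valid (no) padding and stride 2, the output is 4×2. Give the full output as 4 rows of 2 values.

Output[0,0]: The receptive field on the input at this output position is [0 6 / 8 -6]. Elementwise product with the kernel and sum: 6·1 + -6·1.

0 0
9 -2
1 -2
-8 -3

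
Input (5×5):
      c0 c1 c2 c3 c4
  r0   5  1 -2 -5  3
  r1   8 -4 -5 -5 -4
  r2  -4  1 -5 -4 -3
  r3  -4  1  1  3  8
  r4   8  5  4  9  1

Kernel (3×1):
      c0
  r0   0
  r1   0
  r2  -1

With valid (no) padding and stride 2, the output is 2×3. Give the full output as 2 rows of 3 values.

4 5 3
-8 -4 -1

Output[0,0]: The receptive field on the input at this output position is [5 / 8 / -4]. Elementwise product with the kernel and sum: -4·-1.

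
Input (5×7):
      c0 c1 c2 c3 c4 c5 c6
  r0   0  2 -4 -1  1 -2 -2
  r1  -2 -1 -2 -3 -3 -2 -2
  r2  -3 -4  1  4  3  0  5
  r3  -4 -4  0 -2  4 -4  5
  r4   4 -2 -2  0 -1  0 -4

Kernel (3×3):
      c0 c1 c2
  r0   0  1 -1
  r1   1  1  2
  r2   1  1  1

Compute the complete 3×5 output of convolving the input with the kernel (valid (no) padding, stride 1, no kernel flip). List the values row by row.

-7 -11 -5 0 -1
-12 0 13 4 18
-13 -15 4 -4 0

Output[0,0]: The receptive field on the input at this output position is [0 2 -4 / -2 -1 -2 / -3 -4 1]. Elementwise product with the kernel and sum: 2·1 + -4·-1 + -2·1 + -1·1 + -2·2 + -3·1 + -4·1 + 1·1.
Output[0,1]: The receptive field on the input at this output position is [2 -4 -1 / -1 -2 -3 / -4 1 4]. Elementwise product with the kernel and sum: -4·1 + -1·-1 + -1·1 + -2·1 + -3·2 + -4·1 + 1·1 + 4·1.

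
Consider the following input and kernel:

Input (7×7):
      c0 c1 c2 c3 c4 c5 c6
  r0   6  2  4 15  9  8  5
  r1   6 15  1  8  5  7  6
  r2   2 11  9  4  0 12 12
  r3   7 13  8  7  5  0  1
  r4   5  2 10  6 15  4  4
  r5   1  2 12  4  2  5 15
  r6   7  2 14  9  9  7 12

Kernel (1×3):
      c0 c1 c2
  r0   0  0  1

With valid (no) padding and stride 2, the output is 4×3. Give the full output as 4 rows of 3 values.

4 9 5
9 0 12
10 15 4
14 9 12

Output[0,0]: The receptive field on the input at this output position is [6 2 4]. Elementwise product with the kernel and sum: 4·1.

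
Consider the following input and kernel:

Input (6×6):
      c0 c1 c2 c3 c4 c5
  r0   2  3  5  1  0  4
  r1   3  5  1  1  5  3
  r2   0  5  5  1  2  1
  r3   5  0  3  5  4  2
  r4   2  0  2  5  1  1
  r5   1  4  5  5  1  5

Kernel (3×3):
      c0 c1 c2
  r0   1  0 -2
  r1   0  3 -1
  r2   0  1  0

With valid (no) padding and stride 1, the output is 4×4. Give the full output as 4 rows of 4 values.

11 8 4 7
11 20 -3 4
-13 9 17 10
1 -4 14 4

Output[0,0]: The receptive field on the input at this output position is [2 3 5 / 3 5 1 / 0 5 5]. Elementwise product with the kernel and sum: 2·1 + 5·-2 + 5·3 + 1·-1 + 5·1.
Output[0,1]: The receptive field on the input at this output position is [3 5 1 / 5 1 1 / 5 5 1]. Elementwise product with the kernel and sum: 3·1 + 1·-2 + 1·3 + 1·-1 + 5·1.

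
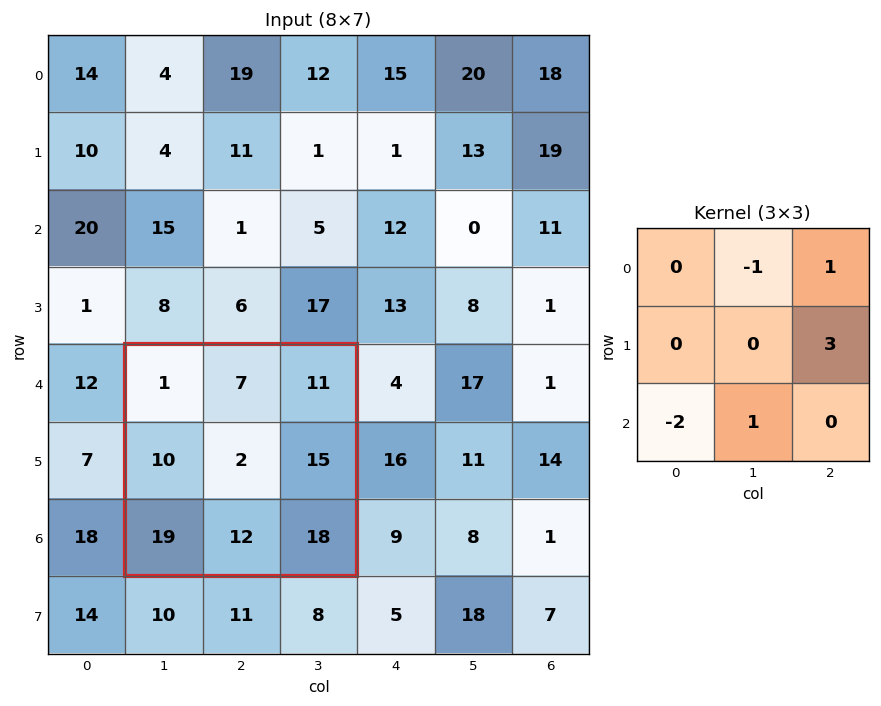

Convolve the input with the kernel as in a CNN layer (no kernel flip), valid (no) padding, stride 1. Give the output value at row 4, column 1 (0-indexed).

The receptive field on the input at this output position is [1 7 11 / 10 2 15 / 19 12 18]. Elementwise product with the kernel and sum: 7·-1 + 11·1 + 15·3 + 19·-2 + 12·1.

23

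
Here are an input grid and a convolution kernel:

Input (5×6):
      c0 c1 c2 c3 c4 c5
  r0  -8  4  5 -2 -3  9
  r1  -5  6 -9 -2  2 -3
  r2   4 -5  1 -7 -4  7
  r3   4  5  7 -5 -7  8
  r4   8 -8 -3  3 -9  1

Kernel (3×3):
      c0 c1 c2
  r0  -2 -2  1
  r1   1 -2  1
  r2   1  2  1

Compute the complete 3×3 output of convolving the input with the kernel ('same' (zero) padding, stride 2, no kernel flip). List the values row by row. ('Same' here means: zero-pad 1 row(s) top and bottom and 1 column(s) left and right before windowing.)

Output[0,0]: The receptive field on the zero-padded input at this output position is [0 0 0 / 0 -8 4 / 0 -5 6]. Elementwise product with the kernel and sum: 0·-2 + 0·-2 + 0·1 + 0·1 + -8·-2 + 4·1 + 0·1 + -5·2 + 6·1.
Output[0,1]: The receptive field on the zero-padded input at this output position is [0 0 0 / 4 5 -2 / 6 -9 -2]. Elementwise product with the kernel and sum: 0·-2 + 0·-2 + 0·1 + 4·1 + 5·-2 + -2·1 + 6·1 + -9·2 + -2·1.

16 -22 12
16 4 -6
-27 -28 54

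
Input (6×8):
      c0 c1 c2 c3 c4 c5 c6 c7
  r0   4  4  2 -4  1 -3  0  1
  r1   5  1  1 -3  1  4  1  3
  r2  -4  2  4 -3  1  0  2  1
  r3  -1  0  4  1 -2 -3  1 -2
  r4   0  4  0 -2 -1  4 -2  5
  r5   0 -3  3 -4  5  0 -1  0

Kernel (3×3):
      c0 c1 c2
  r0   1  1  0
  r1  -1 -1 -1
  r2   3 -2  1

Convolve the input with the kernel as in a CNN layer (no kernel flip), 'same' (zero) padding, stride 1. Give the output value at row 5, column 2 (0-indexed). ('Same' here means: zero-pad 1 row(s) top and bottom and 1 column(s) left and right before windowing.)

8

The receptive field on the zero-padded input at this output position is [4 0 -2 / -3 3 -4 / 0 0 0]. Elementwise product with the kernel and sum: 4·1 + 0·1 + -3·-1 + 3·-1 + -4·-1 + 0·3 + 0·-2 + 0·1.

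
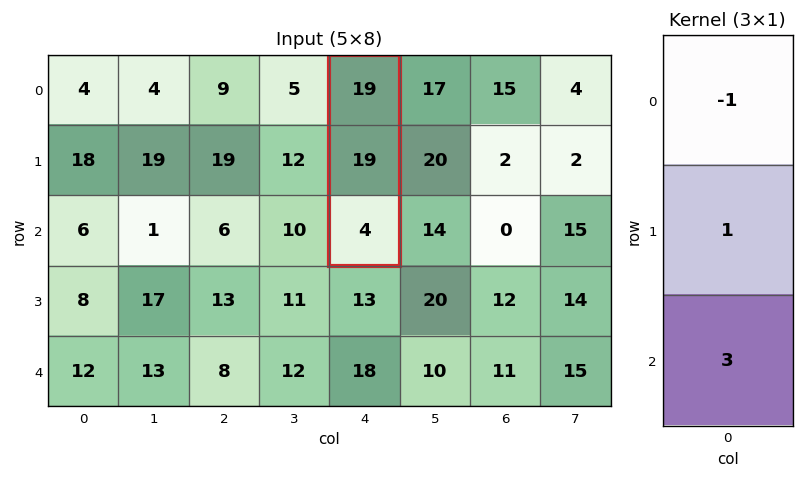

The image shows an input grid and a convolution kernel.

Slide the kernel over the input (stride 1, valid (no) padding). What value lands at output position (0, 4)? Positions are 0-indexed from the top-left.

12

The receptive field on the input at this output position is [19 / 19 / 4]. Elementwise product with the kernel and sum: 19·-1 + 19·1 + 4·3.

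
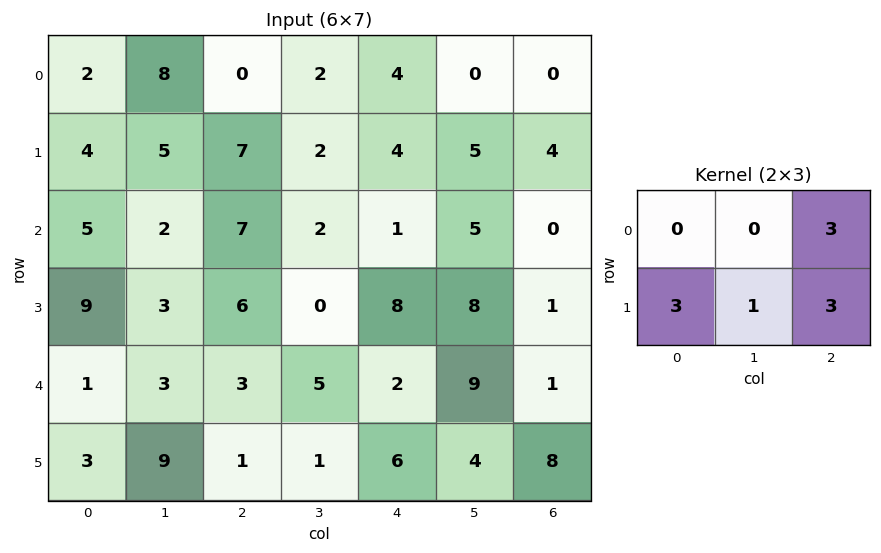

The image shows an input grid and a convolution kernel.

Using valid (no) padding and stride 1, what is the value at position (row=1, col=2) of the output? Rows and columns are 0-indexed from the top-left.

38

The receptive field on the input at this output position is [7 2 4 / 7 2 1]. Elementwise product with the kernel and sum: 4·3 + 7·3 + 2·1 + 1·3.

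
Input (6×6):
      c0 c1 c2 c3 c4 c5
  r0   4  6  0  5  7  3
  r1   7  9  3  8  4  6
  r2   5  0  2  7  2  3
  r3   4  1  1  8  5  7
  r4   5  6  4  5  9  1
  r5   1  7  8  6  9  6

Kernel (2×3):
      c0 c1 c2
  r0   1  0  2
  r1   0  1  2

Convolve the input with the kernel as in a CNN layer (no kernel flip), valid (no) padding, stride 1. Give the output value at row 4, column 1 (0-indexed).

The receptive field on the input at this output position is [6 4 5 / 7 8 6]. Elementwise product with the kernel and sum: 6·1 + 5·2 + 8·1 + 6·2.

36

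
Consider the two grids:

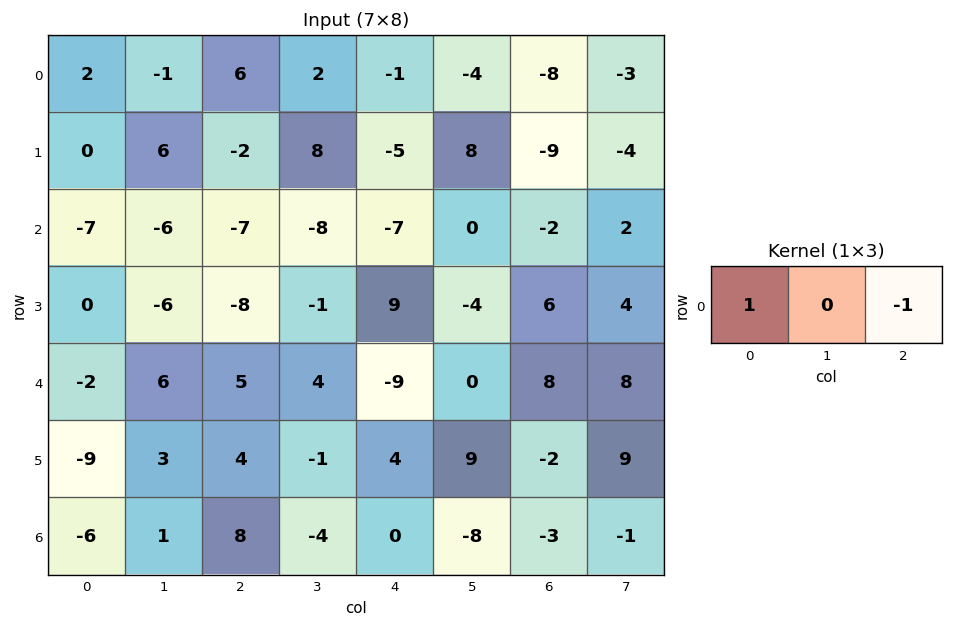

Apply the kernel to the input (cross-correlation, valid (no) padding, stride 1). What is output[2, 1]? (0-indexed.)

2

The receptive field on the input at this output position is [-6 -7 -8]. Elementwise product with the kernel and sum: -6·1 + -8·-1.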